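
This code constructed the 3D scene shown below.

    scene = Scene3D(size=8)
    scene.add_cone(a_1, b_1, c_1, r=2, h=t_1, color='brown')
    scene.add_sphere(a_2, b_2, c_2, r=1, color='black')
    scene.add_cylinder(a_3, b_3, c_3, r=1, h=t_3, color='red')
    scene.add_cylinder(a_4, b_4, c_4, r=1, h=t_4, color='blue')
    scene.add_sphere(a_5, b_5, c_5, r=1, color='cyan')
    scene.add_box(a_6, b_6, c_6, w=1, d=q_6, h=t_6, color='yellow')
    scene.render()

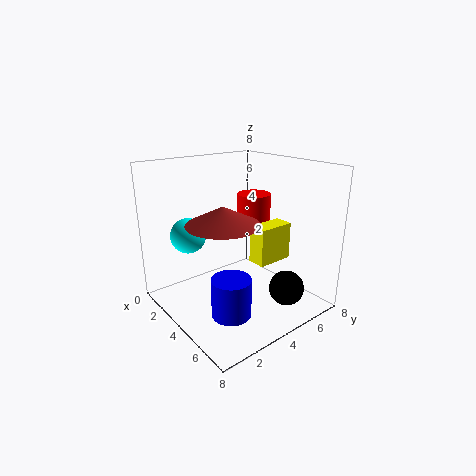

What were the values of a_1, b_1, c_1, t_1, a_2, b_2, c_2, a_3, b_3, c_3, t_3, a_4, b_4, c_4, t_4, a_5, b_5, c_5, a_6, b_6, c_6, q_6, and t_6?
a_1 = 4, b_1 = 3, c_1 = 5, t_1 = 1, a_2 = 6, b_2 = 6, c_2 = 1, a_3 = 3, b_3 = 6, c_3 = 4, t_3 = 2, a_4 = 6, b_4 = 2, c_4 = 1, t_4 = 2, a_5 = 2, b_5 = 2, c_5 = 4, a_6 = 5, b_6 = 4, c_6 = 3, q_6 = 2, t_6 = 2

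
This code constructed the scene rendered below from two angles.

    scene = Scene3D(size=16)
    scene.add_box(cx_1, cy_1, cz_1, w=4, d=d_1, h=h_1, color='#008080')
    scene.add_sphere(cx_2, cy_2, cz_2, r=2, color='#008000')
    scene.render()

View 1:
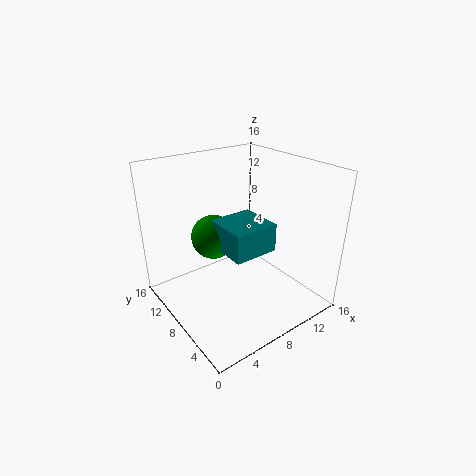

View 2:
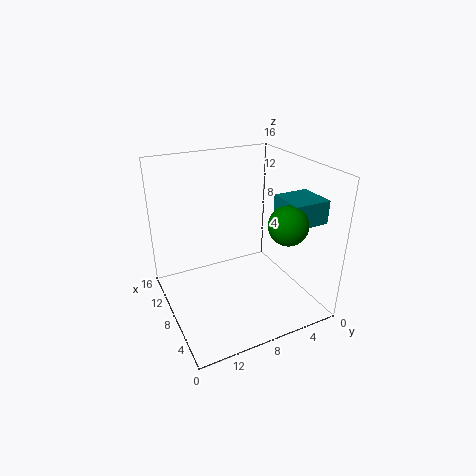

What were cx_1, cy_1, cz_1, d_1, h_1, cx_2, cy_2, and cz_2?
cx_1 = 2.5; cy_1 = 0.5; cz_1 = 10.5; d_1 = 4; h_1 = 2.5; cx_2 = 3; cy_2 = 5; cz_2 = 11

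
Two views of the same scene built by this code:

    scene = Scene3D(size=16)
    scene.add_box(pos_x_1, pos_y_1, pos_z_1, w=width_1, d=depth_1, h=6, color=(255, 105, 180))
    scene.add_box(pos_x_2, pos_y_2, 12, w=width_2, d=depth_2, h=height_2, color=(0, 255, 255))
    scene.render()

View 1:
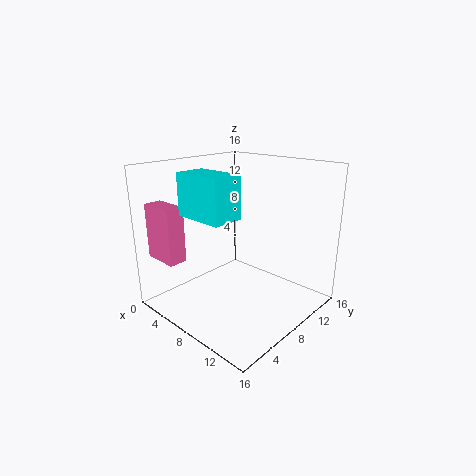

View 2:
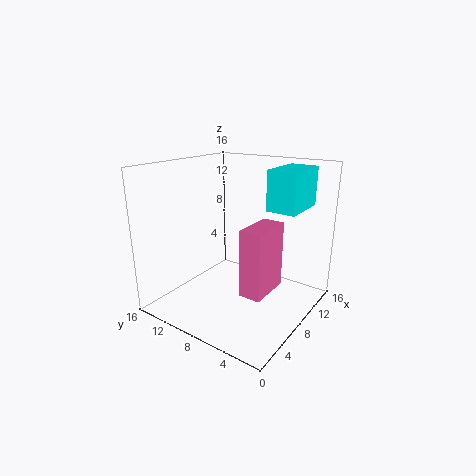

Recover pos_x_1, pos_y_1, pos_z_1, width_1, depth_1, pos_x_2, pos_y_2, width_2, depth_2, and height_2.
pos_x_1 = 1; pos_y_1 = 1; pos_z_1 = 6; width_1 = 4; depth_1 = 2; pos_x_2 = 7; pos_y_2 = 1; width_2 = 5; depth_2 = 3; height_2 = 4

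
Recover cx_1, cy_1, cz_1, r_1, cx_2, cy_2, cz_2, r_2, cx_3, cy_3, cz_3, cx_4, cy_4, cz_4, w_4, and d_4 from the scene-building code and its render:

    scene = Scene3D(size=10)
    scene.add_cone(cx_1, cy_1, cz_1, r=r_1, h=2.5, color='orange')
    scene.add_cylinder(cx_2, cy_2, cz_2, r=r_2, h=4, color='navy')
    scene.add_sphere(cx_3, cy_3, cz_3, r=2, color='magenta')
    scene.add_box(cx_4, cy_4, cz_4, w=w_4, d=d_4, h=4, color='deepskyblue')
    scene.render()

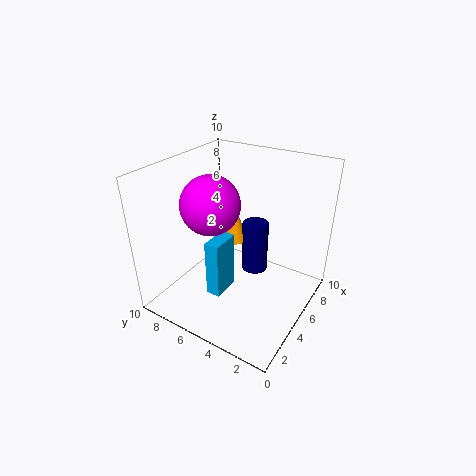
cx_1 = 7, cy_1 = 6.5, cz_1 = 3.5, r_1 = 1, cx_2 = 7.5, cy_2 = 5, cz_2 = 1, r_2 = 1, cx_3 = 4, cy_3 = 6.5, cz_3 = 7.5, cx_4 = 2.5, cy_4 = 5, cz_4 = 1.5, w_4 = 2, d_4 = 1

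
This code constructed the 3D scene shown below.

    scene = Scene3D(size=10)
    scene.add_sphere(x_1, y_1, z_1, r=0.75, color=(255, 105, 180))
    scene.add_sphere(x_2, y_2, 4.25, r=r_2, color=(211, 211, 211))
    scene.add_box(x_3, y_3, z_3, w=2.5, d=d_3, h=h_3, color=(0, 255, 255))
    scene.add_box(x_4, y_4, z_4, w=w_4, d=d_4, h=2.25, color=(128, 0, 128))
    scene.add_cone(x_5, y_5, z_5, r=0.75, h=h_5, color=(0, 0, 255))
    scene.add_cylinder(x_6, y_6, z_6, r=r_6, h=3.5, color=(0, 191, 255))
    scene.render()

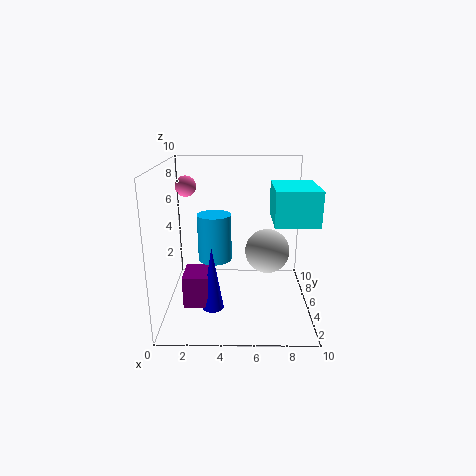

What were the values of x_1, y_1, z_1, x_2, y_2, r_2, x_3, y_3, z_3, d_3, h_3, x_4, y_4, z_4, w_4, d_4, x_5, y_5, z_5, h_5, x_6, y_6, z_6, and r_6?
x_1 = 1.25; y_1 = 6.75; z_1 = 8.25; x_2 = 7; y_2 = 4.5; r_2 = 1.5; x_3 = 7; y_3 = 0.5; z_3 = 7.25; d_3 = 3.25; h_3 = 2; x_4 = 1.25; y_4 = 3.25; z_4 = 0.5; w_4 = 1.75; d_4 = 2.25; x_5 = 3.25; y_5 = 3.75; z_5 = 0.25; h_5 = 4.5; x_6 = 3.25; y_6 = 6.5; z_6 = 2.75; r_6 = 1.25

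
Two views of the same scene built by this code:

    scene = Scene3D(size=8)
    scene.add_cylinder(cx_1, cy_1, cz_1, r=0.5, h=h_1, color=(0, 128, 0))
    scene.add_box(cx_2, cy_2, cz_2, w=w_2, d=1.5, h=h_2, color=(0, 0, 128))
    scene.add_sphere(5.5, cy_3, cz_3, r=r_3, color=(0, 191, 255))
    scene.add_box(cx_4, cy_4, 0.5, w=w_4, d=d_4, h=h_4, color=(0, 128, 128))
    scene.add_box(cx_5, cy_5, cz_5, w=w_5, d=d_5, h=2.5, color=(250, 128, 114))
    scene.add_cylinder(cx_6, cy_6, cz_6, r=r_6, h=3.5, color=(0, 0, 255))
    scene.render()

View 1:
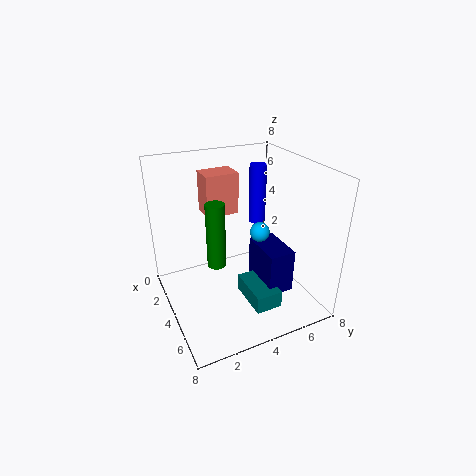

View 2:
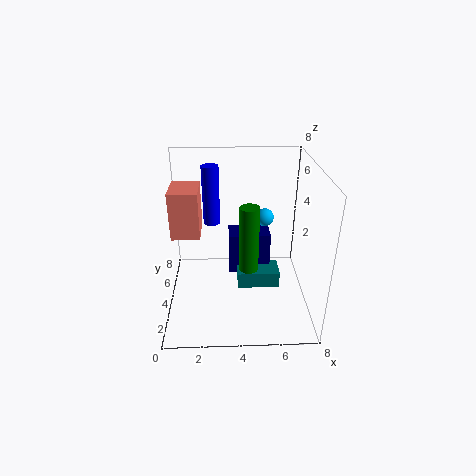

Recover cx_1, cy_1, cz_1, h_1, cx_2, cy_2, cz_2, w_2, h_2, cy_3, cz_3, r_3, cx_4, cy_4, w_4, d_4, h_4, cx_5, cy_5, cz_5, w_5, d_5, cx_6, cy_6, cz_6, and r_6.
cx_1 = 4.5; cy_1 = 2.5; cz_1 = 3; h_1 = 3.5; cx_2 = 3.5; cy_2 = 5; cz_2 = 1; w_2 = 2.5; h_2 = 2.5; cy_3 = 4.5; cz_3 = 5; r_3 = 0.5; cx_4 = 4; cy_4 = 4; w_4 = 2.5; d_4 = 1.5; h_4 = 1; cx_5 = 0.5; cy_5 = 3; cz_5 = 4.5; w_5 = 1.5; d_5 = 2; cx_6 = 2.5; cy_6 = 6; cz_6 = 4; r_6 = 0.5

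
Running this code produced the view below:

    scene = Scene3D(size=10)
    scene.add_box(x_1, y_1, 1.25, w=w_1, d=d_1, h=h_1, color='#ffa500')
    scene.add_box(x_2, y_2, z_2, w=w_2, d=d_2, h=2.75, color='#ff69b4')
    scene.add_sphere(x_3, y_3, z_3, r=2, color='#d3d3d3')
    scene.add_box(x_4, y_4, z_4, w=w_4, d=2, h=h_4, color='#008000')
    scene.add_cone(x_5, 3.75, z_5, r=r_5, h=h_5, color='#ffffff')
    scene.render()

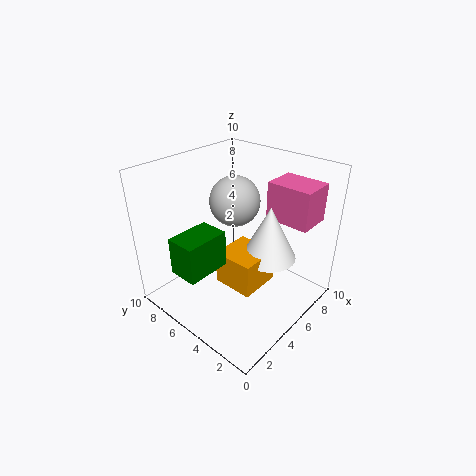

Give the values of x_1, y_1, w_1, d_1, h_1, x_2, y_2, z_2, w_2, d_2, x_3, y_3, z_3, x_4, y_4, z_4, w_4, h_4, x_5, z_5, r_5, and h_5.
x_1 = 4; y_1 = 3.25; w_1 = 3; d_1 = 3; h_1 = 2.5; x_2 = 7.5; y_2 = 1.25; z_2 = 5.75; w_2 = 2.5; d_2 = 3.25; x_3 = 7.75; y_3 = 7.75; z_3 = 6; x_4 = 0.5; y_4 = 4.75; z_4 = 3.75; w_4 = 3; h_4 = 2.5; x_5 = 7; z_5 = 3; r_5 = 2; h_5 = 4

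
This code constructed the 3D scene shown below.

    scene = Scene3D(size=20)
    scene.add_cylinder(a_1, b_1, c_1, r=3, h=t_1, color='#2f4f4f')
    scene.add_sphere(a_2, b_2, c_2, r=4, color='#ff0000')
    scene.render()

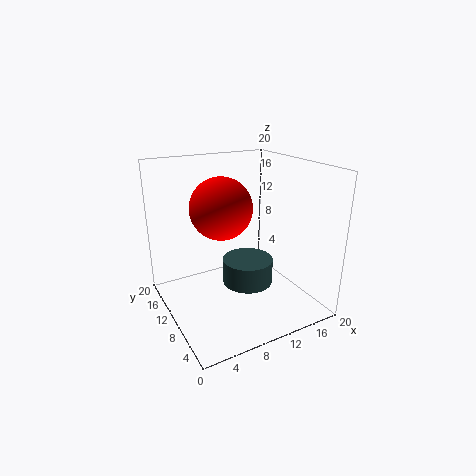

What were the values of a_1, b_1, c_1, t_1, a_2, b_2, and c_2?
a_1 = 8; b_1 = 4; c_1 = 7; t_1 = 3; a_2 = 7; b_2 = 9; c_2 = 15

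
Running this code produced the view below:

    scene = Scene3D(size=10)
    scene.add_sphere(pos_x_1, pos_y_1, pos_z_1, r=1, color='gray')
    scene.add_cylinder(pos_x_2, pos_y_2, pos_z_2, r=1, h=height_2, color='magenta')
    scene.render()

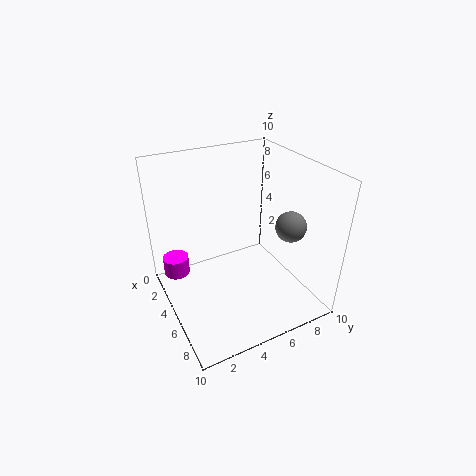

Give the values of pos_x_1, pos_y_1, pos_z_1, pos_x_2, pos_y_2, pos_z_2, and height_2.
pos_x_1 = 7.5
pos_y_1 = 7.5
pos_z_1 = 6.5
pos_x_2 = 1
pos_y_2 = 1.5
pos_z_2 = 0.5
height_2 = 1.5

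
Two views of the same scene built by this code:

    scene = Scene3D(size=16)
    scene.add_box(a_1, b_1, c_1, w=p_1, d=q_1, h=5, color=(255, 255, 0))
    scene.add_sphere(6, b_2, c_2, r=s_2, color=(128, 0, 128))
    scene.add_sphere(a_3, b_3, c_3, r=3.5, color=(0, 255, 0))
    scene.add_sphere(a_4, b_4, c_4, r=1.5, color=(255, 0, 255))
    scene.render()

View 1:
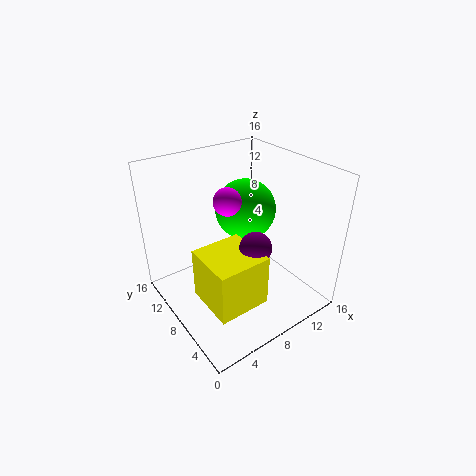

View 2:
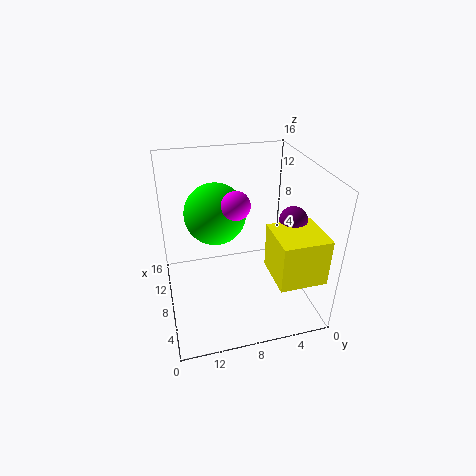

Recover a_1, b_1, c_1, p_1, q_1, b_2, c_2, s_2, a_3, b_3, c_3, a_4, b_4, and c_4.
a_1 = 1; b_1 = 0.5; c_1 = 5.5; p_1 = 5; q_1 = 5; b_2 = 2.5; c_2 = 10.5; s_2 = 1.5; a_3 = 10.5; b_3 = 10; c_3 = 10; a_4 = 7; b_4 = 8.5; c_4 = 12.5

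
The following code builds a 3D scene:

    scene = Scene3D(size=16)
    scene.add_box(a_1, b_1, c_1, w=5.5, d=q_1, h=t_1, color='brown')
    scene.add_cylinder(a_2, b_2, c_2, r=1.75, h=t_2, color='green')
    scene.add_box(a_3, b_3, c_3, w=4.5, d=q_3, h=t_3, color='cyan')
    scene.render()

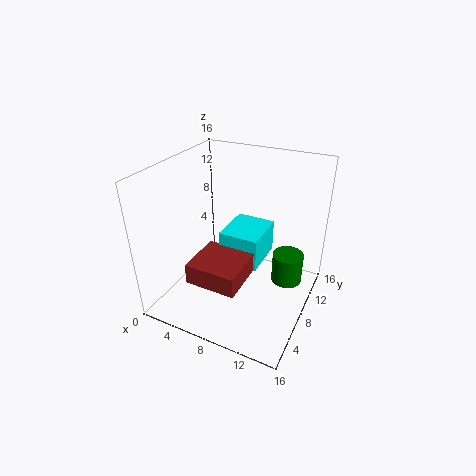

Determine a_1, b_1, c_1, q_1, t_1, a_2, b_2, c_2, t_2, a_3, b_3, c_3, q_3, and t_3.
a_1 = 4.75; b_1 = 2.25; c_1 = 4.75; q_1 = 5.25; t_1 = 2.25; a_2 = 13.25; b_2 = 10.25; c_2 = 2.5; t_2 = 3.5; a_3 = 6; b_3 = 7.25; c_3 = 4.75; q_3 = 5.25; t_3 = 3.75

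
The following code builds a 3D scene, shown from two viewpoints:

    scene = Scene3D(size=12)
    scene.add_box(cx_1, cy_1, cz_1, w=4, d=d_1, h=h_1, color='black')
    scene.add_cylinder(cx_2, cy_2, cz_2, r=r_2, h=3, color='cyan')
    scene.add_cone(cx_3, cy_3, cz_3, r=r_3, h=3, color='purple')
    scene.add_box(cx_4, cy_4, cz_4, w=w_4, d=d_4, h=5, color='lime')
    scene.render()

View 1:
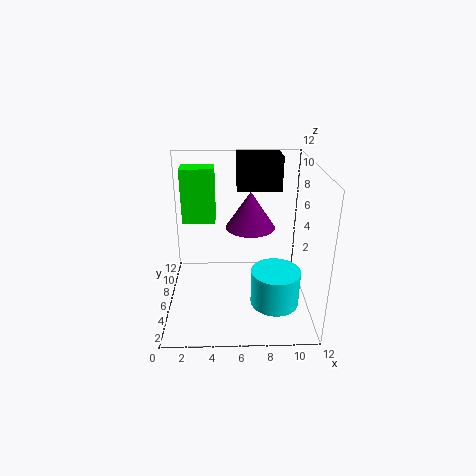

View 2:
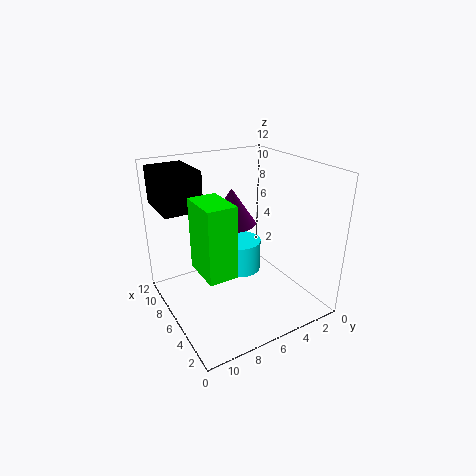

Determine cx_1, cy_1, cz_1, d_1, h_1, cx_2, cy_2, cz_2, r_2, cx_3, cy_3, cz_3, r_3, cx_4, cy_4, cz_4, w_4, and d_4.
cx_1 = 6
cy_1 = 9
cz_1 = 9
d_1 = 3
h_1 = 3
cx_2 = 9
cy_2 = 4
cz_2 = 1
r_2 = 2
cx_3 = 7
cy_3 = 6
cz_3 = 7
r_3 = 2
cx_4 = 1
cy_4 = 9
cz_4 = 6
w_4 = 3
d_4 = 2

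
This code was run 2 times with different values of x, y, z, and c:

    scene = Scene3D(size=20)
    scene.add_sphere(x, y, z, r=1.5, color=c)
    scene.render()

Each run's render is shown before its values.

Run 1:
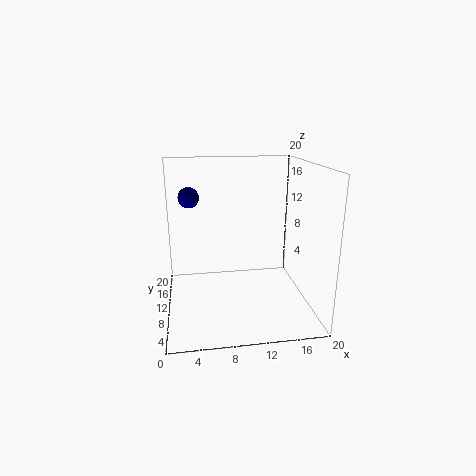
x = 3.5
y = 14
z = 15
c = 'navy'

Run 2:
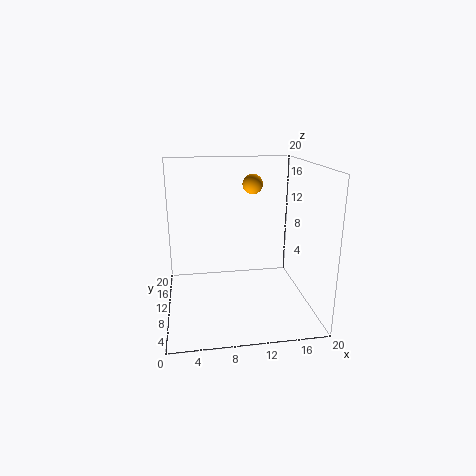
x = 13
y = 15
z = 16.5
c = 'orange'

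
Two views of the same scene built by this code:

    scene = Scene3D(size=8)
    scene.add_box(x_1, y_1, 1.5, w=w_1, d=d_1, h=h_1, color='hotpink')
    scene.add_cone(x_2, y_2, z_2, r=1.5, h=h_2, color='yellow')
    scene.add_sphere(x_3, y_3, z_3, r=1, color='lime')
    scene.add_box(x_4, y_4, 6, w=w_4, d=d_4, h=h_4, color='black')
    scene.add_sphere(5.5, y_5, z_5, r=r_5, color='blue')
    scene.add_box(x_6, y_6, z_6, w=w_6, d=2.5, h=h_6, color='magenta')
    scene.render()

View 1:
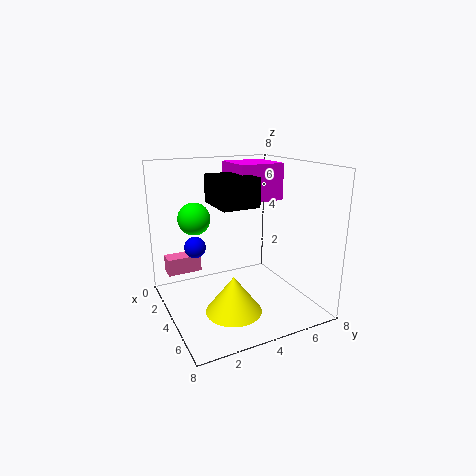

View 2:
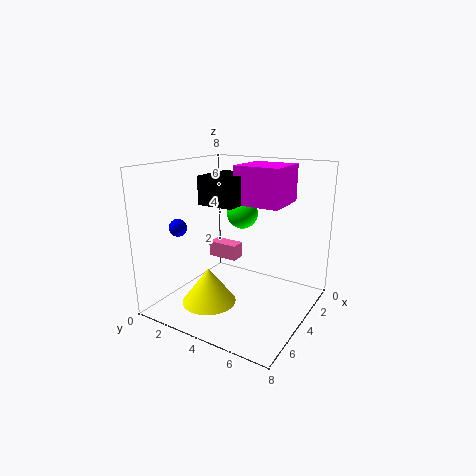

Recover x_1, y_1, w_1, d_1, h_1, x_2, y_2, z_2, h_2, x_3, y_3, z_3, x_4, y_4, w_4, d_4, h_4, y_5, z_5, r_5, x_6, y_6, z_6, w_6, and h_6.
x_1 = 1
y_1 = 0.5
w_1 = 1
d_1 = 2
h_1 = 1
x_2 = 5.5
y_2 = 3
z_2 = 0.5
h_2 = 2
x_3 = 1
y_3 = 2.5
z_3 = 4.5
x_4 = 3
y_4 = 2.5
w_4 = 2.5
d_4 = 2
h_4 = 1.5
y_5 = 1
z_5 = 4.5
r_5 = 0.5
x_6 = 2
y_6 = 4
z_6 = 6
w_6 = 2.5
h_6 = 2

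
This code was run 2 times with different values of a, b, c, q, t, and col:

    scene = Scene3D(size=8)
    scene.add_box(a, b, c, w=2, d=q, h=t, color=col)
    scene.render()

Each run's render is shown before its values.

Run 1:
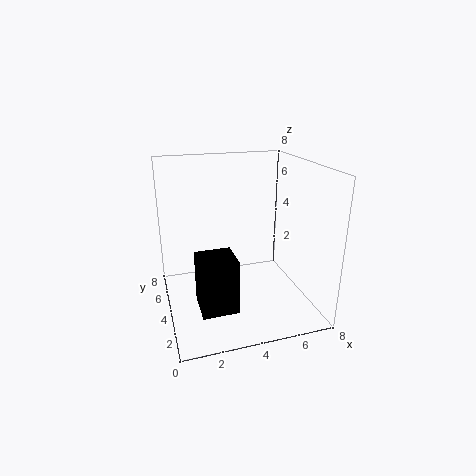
a = 1.5
b = 2
c = 0.5
q = 2
t = 3
col = 'black'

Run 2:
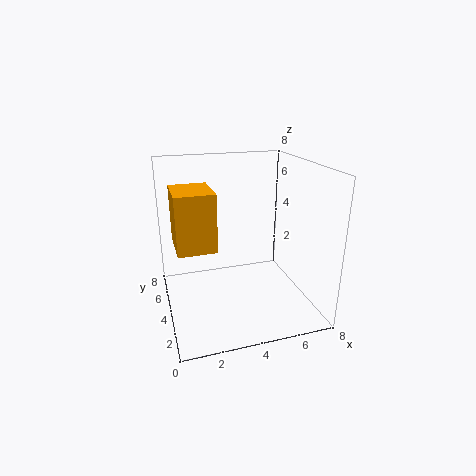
a = 0.5
b = 2.5
c = 4
q = 2.5
t = 3
col = 'orange'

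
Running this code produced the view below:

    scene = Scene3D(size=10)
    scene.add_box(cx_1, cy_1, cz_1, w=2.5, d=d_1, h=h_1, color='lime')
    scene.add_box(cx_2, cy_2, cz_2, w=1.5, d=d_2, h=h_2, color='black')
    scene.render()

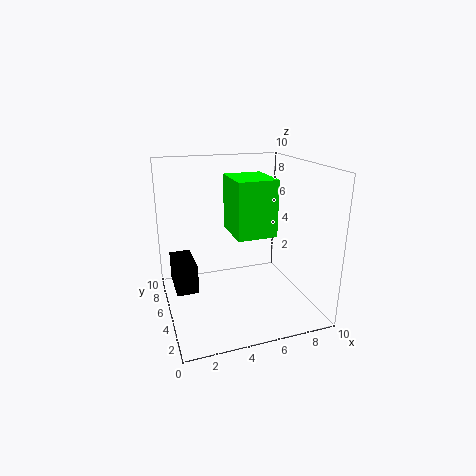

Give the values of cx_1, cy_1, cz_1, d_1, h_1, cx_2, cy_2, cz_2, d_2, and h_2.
cx_1 = 4
cy_1 = 2
cz_1 = 6
d_1 = 3
h_1 = 3.5
cx_2 = 0.5
cy_2 = 4.5
cz_2 = 1.5
d_2 = 3
h_2 = 2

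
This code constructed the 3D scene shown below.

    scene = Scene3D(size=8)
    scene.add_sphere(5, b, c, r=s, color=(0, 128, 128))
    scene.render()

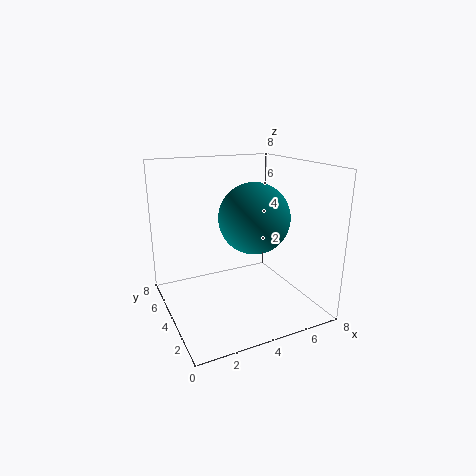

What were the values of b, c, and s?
b = 4; c = 5; s = 2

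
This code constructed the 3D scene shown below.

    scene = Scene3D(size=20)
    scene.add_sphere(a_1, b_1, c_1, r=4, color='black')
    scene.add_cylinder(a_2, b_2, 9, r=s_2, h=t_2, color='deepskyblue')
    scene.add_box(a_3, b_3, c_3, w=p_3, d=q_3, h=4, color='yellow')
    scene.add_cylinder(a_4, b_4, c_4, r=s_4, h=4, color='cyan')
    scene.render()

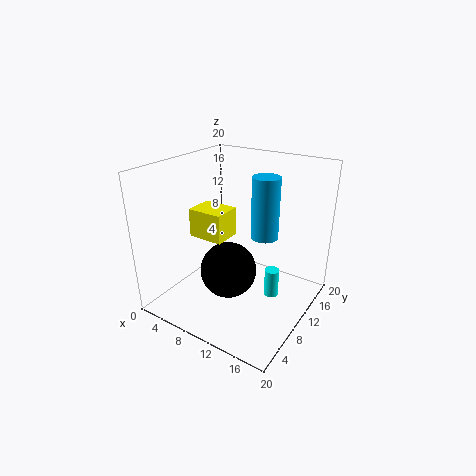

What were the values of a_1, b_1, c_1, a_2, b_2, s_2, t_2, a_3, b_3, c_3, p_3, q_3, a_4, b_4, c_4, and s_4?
a_1 = 9, b_1 = 9, c_1 = 5, a_2 = 12, b_2 = 14, s_2 = 2, t_2 = 9, a_3 = 4, b_3 = 7, c_3 = 10, p_3 = 5, q_3 = 4, a_4 = 15, b_4 = 11, c_4 = 2, s_4 = 1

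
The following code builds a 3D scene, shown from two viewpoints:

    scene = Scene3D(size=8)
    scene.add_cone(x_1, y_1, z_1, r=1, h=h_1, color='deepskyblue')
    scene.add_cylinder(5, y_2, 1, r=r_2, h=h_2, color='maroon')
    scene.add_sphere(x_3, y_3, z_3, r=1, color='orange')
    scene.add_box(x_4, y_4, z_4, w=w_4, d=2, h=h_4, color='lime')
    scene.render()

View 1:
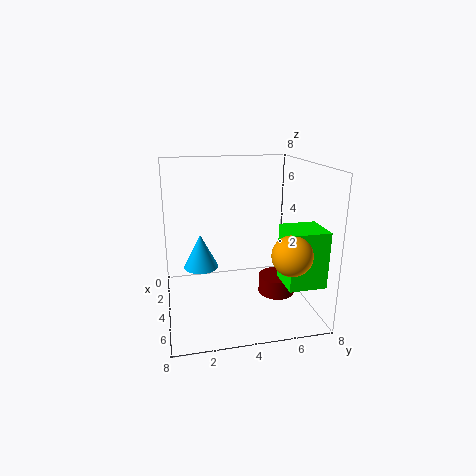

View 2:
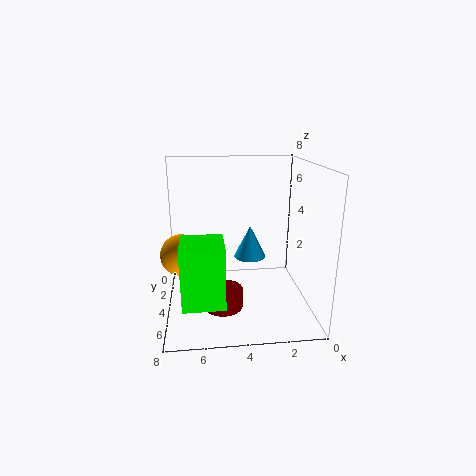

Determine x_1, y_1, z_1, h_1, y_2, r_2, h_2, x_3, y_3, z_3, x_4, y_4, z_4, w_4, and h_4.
x_1 = 3, y_1 = 2, z_1 = 2, h_1 = 2, y_2 = 6, r_2 = 1, h_2 = 1, x_3 = 7, y_3 = 6, z_3 = 4, x_4 = 5, y_4 = 6, z_4 = 2, w_4 = 2, h_4 = 3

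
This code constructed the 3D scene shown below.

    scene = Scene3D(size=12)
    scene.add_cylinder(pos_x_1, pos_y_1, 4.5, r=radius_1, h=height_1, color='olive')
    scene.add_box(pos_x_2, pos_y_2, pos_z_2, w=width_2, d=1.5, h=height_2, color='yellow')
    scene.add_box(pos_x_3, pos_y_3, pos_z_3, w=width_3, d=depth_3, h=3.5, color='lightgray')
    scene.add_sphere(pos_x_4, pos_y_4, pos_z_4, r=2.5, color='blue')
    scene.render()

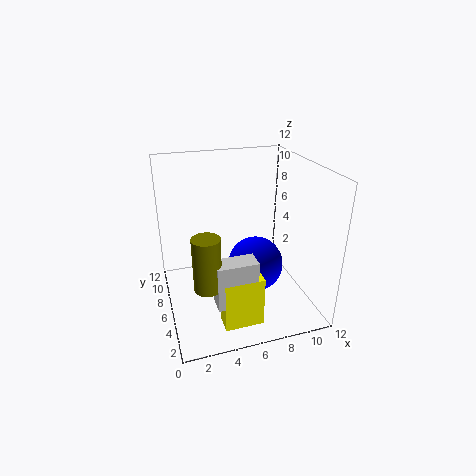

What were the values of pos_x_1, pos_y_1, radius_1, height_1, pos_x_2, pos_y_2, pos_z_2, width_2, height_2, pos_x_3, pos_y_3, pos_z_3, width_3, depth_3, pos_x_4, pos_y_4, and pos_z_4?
pos_x_1 = 2.5, pos_y_1 = 2, radius_1 = 1, height_1 = 4, pos_x_2 = 3.5, pos_y_2 = 1, pos_z_2 = 1, width_2 = 3, height_2 = 4, pos_x_3 = 3, pos_y_3 = 1, pos_z_3 = 3, width_3 = 3, depth_3 = 1.5, pos_x_4 = 8, pos_y_4 = 7, pos_z_4 = 2.5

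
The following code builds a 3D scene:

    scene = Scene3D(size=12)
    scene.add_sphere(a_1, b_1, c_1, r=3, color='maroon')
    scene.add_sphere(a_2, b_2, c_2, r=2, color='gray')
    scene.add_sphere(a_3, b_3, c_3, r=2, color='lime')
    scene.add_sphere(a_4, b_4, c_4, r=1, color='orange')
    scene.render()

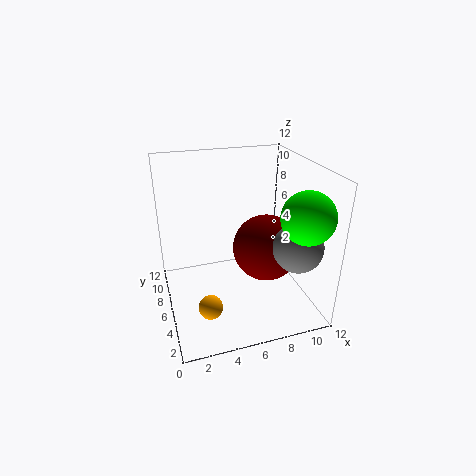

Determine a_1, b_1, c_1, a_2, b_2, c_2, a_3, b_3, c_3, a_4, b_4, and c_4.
a_1 = 9, b_1 = 7, c_1 = 4, a_2 = 10, b_2 = 3, c_2 = 6, a_3 = 10, b_3 = 2, c_3 = 9, a_4 = 3, b_4 = 4, c_4 = 1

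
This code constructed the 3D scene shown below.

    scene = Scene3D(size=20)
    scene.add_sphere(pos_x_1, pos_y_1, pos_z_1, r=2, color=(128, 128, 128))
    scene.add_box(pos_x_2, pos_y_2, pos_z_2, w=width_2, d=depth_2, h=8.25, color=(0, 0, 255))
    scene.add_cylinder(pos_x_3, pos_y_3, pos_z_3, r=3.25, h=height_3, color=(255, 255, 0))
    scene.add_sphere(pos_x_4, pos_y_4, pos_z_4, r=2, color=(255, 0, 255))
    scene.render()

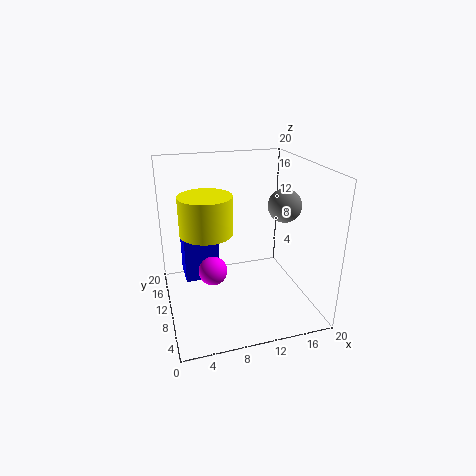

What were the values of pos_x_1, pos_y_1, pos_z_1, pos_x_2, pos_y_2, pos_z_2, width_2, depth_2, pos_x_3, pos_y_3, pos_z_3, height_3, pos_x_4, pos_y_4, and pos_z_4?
pos_x_1 = 14, pos_y_1 = 4.25, pos_z_1 = 16.25, pos_x_2 = 3, pos_y_2 = 14.5, pos_z_2 = 1.25, width_2 = 5.25, depth_2 = 5, pos_x_3 = 5, pos_y_3 = 6.75, pos_z_3 = 12.75, height_3 = 4.75, pos_x_4 = 6.25, pos_y_4 = 9.75, pos_z_4 = 5.5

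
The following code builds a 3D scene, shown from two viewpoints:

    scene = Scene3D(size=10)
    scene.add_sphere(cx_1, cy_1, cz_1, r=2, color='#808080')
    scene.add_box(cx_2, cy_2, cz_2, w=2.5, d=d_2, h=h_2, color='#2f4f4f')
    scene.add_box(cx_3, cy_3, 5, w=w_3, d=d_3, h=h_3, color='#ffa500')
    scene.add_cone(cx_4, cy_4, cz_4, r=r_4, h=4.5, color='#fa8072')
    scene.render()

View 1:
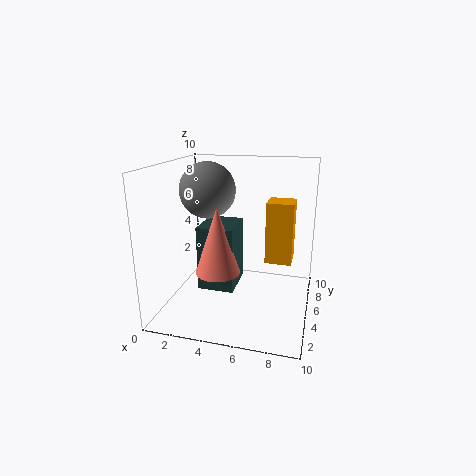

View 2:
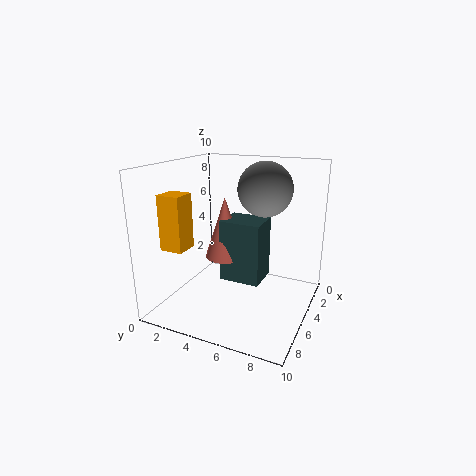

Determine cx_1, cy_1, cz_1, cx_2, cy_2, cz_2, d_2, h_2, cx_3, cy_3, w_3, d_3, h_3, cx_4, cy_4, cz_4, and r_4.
cx_1 = 2.5, cy_1 = 6, cz_1 = 8, cx_2 = 2.5, cy_2 = 3.5, cz_2 = 1.5, d_2 = 3, h_2 = 4.5, cx_3 = 7.5, cy_3 = 1.5, w_3 = 1.5, d_3 = 1.5, h_3 = 3.5, cx_4 = 4, cy_4 = 3.5, cz_4 = 3, r_4 = 1.5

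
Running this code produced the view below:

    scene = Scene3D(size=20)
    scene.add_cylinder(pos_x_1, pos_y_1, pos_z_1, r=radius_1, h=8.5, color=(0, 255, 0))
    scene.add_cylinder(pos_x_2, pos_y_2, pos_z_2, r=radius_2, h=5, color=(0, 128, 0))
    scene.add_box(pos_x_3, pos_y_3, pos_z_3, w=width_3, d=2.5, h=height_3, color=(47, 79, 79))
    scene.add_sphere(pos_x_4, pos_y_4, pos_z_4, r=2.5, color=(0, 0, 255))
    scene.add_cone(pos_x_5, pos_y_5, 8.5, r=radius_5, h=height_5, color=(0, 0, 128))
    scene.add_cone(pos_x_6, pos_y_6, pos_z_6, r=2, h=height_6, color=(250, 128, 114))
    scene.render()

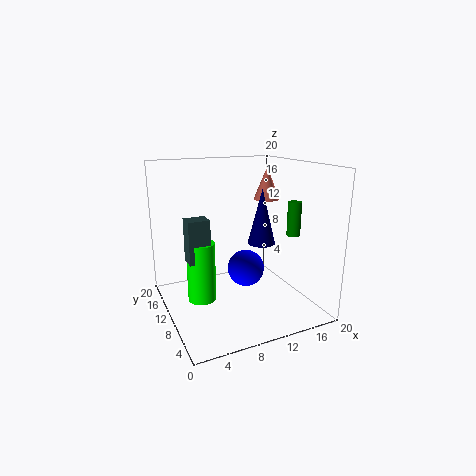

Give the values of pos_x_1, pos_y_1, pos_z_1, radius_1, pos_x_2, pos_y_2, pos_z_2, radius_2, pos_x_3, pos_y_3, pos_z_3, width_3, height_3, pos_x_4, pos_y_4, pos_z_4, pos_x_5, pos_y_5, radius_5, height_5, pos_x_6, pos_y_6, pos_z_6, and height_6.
pos_x_1 = 5; pos_y_1 = 11.5; pos_z_1 = 1; radius_1 = 2; pos_x_2 = 18.5; pos_y_2 = 9; pos_z_2 = 9.5; radius_2 = 1; pos_x_3 = 3; pos_y_3 = 10; pos_z_3 = 7; width_3 = 3; height_3 = 6; pos_x_4 = 10.5; pos_y_4 = 8.5; pos_z_4 = 6; pos_x_5 = 14; pos_y_5 = 10.5; radius_5 = 2; height_5 = 8; pos_x_6 = 17; pos_y_6 = 14.5; pos_z_6 = 14; height_6 = 5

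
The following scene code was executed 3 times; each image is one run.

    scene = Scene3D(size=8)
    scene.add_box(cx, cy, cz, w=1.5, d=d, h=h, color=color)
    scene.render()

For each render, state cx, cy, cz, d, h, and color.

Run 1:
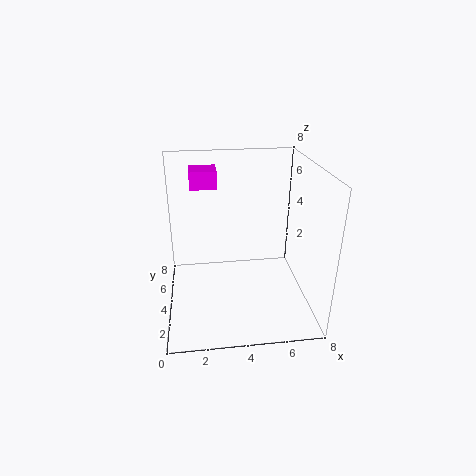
cx = 1.5
cy = 5
cz = 6.5
d = 1.5
h = 1
color = 'magenta'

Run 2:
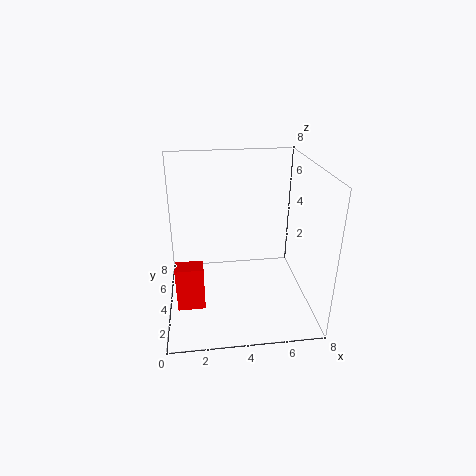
cx = 0.5
cy = 2.5
cz = 0.5
d = 1
h = 2.5
color = 'red'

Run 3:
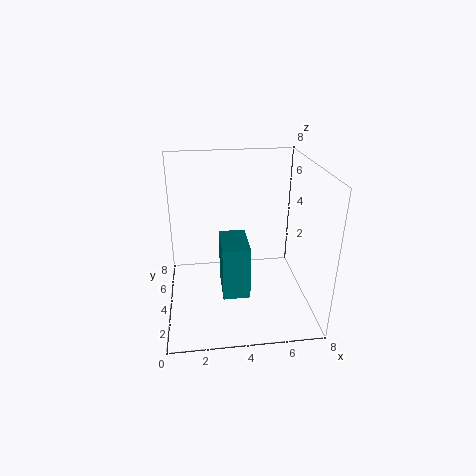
cx = 3
cy = 2.5
cz = 1
d = 2.5
h = 3
color = 'teal'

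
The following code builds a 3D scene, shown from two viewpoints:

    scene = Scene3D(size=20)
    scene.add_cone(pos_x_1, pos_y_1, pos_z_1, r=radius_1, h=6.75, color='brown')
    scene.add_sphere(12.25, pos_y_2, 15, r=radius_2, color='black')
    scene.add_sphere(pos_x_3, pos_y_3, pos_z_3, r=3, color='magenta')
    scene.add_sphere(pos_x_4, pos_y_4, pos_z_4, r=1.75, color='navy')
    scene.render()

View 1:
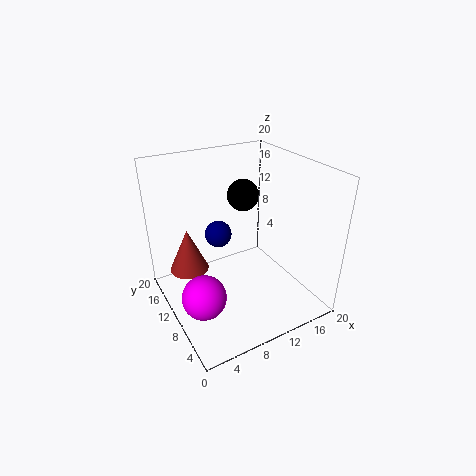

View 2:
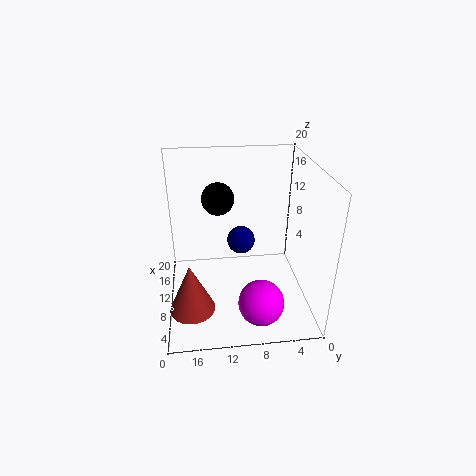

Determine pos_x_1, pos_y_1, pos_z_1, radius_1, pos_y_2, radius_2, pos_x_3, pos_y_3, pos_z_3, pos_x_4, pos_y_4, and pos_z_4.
pos_x_1 = 5; pos_y_1 = 16.75; pos_z_1 = 2.5; radius_1 = 3; pos_y_2 = 12.5; radius_2 = 2.25; pos_x_3 = 3.5; pos_y_3 = 7.75; pos_z_3 = 3.75; pos_x_4 = 7; pos_y_4 = 10; pos_z_4 = 11.5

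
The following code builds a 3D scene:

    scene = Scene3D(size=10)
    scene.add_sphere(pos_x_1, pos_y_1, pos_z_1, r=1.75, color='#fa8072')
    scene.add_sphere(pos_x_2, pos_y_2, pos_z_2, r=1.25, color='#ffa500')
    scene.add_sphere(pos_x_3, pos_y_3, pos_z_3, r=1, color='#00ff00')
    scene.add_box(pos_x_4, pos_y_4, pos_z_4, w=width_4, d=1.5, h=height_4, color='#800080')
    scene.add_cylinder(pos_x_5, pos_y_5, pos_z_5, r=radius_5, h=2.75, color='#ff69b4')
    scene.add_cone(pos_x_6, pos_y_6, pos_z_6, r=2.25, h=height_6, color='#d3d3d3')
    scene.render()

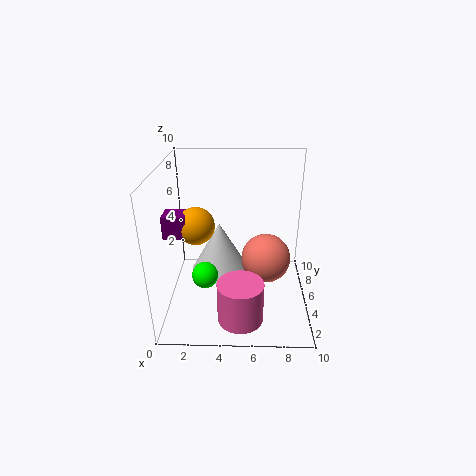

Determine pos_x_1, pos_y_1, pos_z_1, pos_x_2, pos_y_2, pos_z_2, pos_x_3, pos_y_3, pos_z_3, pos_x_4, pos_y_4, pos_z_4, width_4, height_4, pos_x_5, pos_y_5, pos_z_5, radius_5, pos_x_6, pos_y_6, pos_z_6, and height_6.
pos_x_1 = 7, pos_y_1 = 5.25, pos_z_1 = 3.25, pos_x_2 = 2.25, pos_y_2 = 4.25, pos_z_2 = 6.25, pos_x_3 = 2.5, pos_y_3 = 5.5, pos_z_3 = 1.5, pos_x_4 = 0.25, pos_y_4 = 3.25, pos_z_4 = 5.75, width_4 = 1.5, height_4 = 1.5, pos_x_5 = 5.25, pos_y_5 = 1.75, pos_z_5 = 0.75, radius_5 = 1.5, pos_x_6 = 3.5, pos_y_6 = 7.25, pos_z_6 = 1, height_6 = 4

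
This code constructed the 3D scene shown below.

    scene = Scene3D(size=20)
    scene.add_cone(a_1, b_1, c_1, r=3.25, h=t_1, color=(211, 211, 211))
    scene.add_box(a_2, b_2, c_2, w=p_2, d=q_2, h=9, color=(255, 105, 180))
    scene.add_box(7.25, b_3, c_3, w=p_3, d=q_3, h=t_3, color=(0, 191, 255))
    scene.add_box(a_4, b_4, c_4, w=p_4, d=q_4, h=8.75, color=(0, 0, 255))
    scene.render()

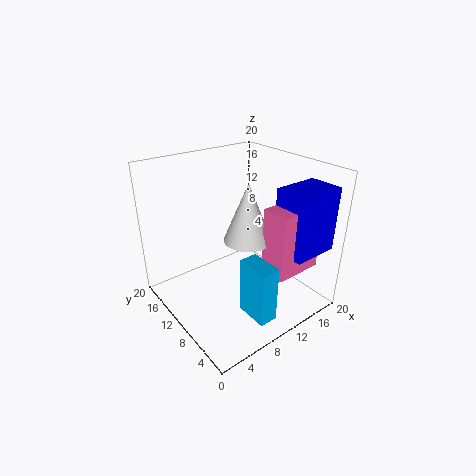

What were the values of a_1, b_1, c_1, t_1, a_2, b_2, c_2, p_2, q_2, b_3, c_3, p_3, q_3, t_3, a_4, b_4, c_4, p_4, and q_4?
a_1 = 10.5; b_1 = 8.5; c_1 = 10.25; t_1 = 8; a_2 = 11; b_2 = 2.25; c_2 = 6.5; p_2 = 6.75; q_2 = 3.75; b_3 = 1.5; c_3 = 1.75; p_3 = 2.5; q_3 = 4.5; t_3 = 7.75; a_4 = 13; b_4 = 1.25; c_4 = 9; p_4 = 6.5; q_4 = 4.75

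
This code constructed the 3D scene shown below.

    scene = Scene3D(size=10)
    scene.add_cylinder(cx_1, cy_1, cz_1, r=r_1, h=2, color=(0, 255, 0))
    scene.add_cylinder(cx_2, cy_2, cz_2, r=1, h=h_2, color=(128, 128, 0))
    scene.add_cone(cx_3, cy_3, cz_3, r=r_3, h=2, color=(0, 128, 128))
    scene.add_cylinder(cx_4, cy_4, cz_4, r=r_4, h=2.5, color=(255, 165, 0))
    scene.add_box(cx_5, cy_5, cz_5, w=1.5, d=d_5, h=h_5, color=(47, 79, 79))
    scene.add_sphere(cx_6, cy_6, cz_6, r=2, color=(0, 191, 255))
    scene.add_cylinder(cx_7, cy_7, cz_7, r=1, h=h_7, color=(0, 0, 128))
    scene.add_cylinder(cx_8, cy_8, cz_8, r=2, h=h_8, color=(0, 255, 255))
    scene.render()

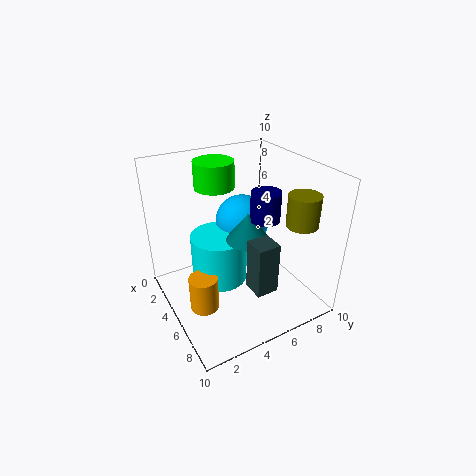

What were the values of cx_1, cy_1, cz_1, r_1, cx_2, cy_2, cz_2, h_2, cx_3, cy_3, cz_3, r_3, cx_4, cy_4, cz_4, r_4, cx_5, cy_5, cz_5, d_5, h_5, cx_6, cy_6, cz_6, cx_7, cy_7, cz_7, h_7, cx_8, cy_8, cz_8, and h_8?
cx_1 = 1.5
cy_1 = 5
cz_1 = 7.5
r_1 = 1.5
cx_2 = 8.5
cy_2 = 7.5
cz_2 = 7
h_2 = 2
cx_3 = 5.5
cy_3 = 5.5
cz_3 = 5
r_3 = 1.5
cx_4 = 5.5
cy_4 = 2
cz_4 = 0.5
r_4 = 1
cx_5 = 7
cy_5 = 4.5
cz_5 = 2.5
d_5 = 1.5
h_5 = 3.5
cx_6 = 3
cy_6 = 6.5
cz_6 = 5
cx_7 = 6
cy_7 = 6.5
cz_7 = 6.5
h_7 = 2
cx_8 = 4
cy_8 = 4
cz_8 = 1.5
h_8 = 3.5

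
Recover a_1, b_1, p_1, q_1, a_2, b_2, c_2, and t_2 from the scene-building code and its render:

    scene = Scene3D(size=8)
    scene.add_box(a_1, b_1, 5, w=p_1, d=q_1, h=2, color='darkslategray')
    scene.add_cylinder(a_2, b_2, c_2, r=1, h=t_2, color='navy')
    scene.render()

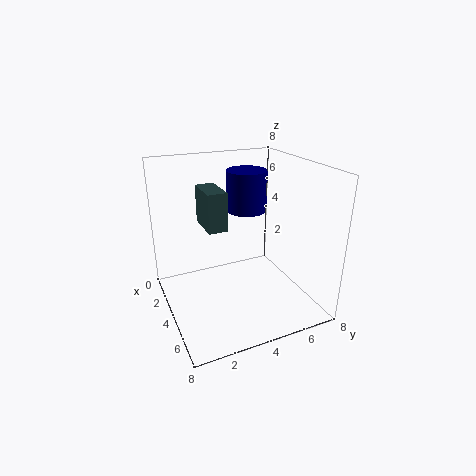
a_1 = 3, b_1 = 2, p_1 = 2, q_1 = 1, a_2 = 5, b_2 = 4, c_2 = 6, t_2 = 2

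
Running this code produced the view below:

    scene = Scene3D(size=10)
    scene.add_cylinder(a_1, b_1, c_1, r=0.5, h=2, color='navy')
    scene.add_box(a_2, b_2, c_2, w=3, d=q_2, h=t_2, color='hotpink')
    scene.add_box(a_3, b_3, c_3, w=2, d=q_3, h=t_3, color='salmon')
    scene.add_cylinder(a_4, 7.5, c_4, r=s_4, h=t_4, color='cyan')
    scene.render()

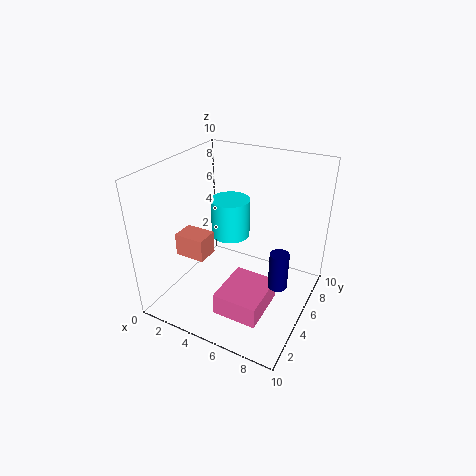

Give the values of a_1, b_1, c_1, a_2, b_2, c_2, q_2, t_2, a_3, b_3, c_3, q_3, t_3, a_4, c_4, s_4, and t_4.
a_1 = 9.5; b_1 = 1; c_1 = 5.5; a_2 = 5; b_2 = 1.5; c_2 = 1; q_2 = 3.5; t_2 = 1.5; a_3 = 2; b_3 = 2; c_3 = 4.5; q_3 = 1.5; t_3 = 1.5; a_4 = 3; c_4 = 3.5; s_4 = 1.5; t_4 = 3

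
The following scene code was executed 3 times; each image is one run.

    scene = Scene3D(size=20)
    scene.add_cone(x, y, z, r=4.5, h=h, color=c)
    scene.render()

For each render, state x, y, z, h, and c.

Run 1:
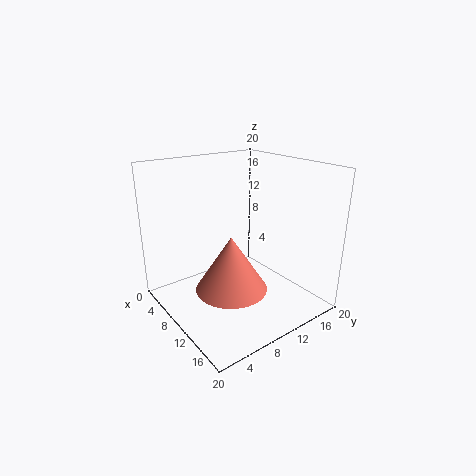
x = 14; y = 6; z = 5.5; h = 7; c = 'salmon'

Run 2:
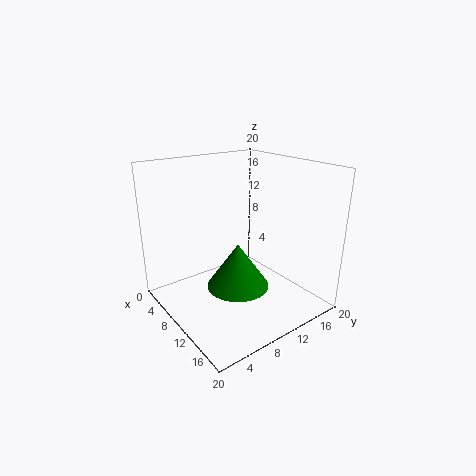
x = 10; y = 10; z = 2.5; h = 6.5; c = 'green'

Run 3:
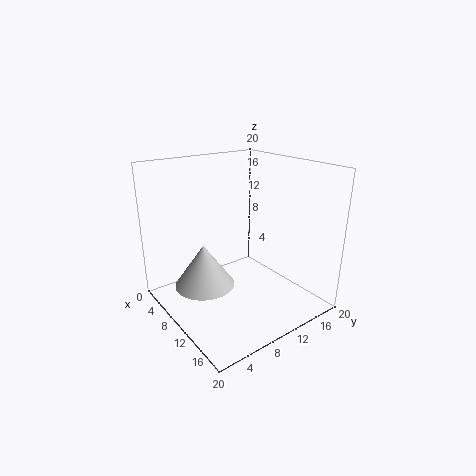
x = 5.5; y = 7; z = 1.5; h = 6.5; c = 'lightgray'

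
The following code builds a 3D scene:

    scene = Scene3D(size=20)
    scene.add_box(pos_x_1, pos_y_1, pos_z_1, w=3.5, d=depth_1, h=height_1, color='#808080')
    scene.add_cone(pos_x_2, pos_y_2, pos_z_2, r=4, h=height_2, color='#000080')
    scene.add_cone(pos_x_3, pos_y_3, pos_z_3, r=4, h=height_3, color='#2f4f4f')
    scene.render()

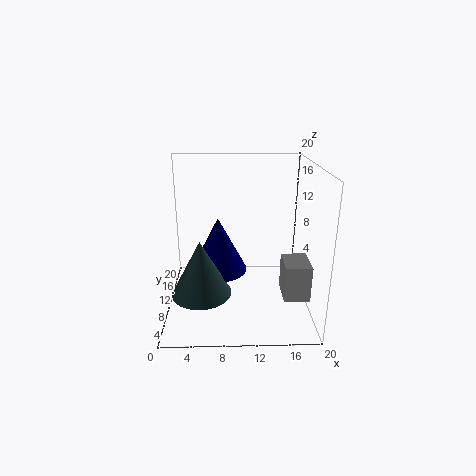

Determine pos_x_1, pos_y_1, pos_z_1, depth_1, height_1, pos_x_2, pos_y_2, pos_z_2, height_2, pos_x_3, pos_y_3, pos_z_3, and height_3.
pos_x_1 = 16
pos_y_1 = 5
pos_z_1 = 2.75
depth_1 = 4.5
height_1 = 5
pos_x_2 = 7.25
pos_y_2 = 10.5
pos_z_2 = 5
height_2 = 7.75
pos_x_3 = 5
pos_y_3 = 6.5
pos_z_3 = 3.5
height_3 = 7.5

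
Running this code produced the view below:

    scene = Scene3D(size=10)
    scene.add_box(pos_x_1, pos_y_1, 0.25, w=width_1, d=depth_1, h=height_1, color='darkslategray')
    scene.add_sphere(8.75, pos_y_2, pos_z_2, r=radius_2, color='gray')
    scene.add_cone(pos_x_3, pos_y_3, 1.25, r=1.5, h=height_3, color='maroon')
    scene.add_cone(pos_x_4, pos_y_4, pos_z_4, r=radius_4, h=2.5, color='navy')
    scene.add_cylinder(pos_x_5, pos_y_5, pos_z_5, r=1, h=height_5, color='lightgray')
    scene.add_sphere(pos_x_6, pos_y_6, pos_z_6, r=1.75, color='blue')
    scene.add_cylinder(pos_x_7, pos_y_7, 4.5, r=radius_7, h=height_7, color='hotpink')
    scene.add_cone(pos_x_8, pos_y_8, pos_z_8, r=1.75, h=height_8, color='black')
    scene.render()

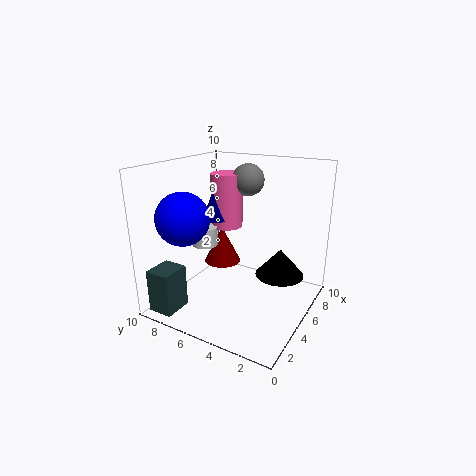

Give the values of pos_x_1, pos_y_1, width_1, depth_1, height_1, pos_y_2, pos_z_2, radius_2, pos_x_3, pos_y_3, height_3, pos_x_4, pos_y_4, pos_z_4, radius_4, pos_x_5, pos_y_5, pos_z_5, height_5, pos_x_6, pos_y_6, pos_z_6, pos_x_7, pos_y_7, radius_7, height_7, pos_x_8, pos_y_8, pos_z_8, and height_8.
pos_x_1 = 0.5, pos_y_1 = 7.75, width_1 = 2, depth_1 = 1.75, height_1 = 3, pos_y_2 = 6.25, pos_z_2 = 8.25, radius_2 = 1.25, pos_x_3 = 8, pos_y_3 = 8.25, height_3 = 3, pos_x_4 = 7, pos_y_4 = 8.25, pos_z_4 = 5.25, radius_4 = 1, pos_x_5 = 6.25, pos_y_5 = 8.75, pos_z_5 = 3.25, height_5 = 1.5, pos_x_6 = 2.25, pos_y_6 = 7.5, pos_z_6 = 6.75, pos_x_7 = 8, pos_y_7 = 7.75, radius_7 = 1.25, height_7 = 4.25, pos_x_8 = 6.75, pos_y_8 = 2.5, pos_z_8 = 2, height_8 = 2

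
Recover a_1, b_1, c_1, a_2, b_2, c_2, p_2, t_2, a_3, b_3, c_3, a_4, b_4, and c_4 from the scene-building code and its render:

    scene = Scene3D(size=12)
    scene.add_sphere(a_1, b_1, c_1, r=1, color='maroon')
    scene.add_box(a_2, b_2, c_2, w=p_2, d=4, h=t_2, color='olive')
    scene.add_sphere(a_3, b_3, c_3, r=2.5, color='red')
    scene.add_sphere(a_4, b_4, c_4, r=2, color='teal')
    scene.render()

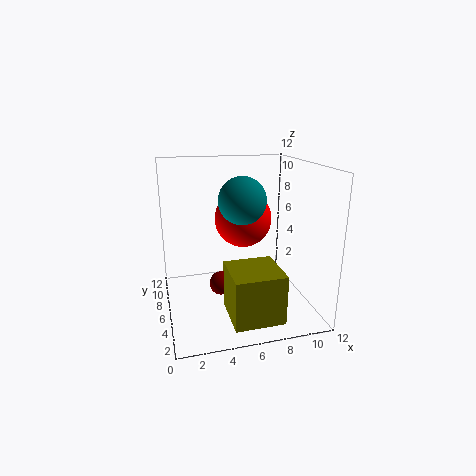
a_1 = 4.5, b_1 = 6, c_1 = 2, a_2 = 4.5, b_2 = 1, c_2 = 0.5, p_2 = 4, t_2 = 4, a_3 = 7, b_3 = 8, c_3 = 7, a_4 = 6.5, b_4 = 6.5, c_4 = 9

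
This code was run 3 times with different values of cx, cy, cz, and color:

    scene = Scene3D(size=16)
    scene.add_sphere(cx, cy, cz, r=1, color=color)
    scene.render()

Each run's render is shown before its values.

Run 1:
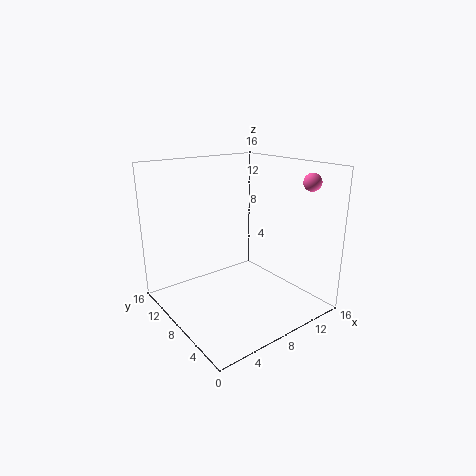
cx = 15
cy = 4
cz = 14
color = 'hotpink'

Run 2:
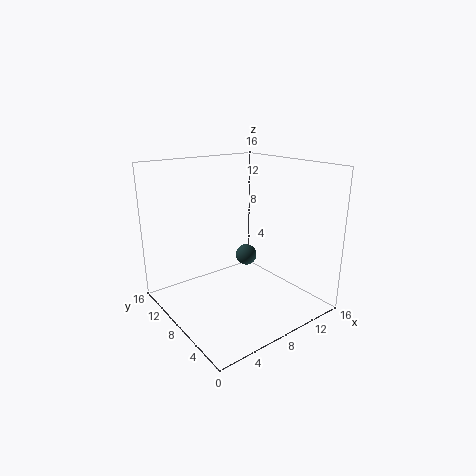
cx = 6
cy = 4
cz = 8
color = 'darkslategray'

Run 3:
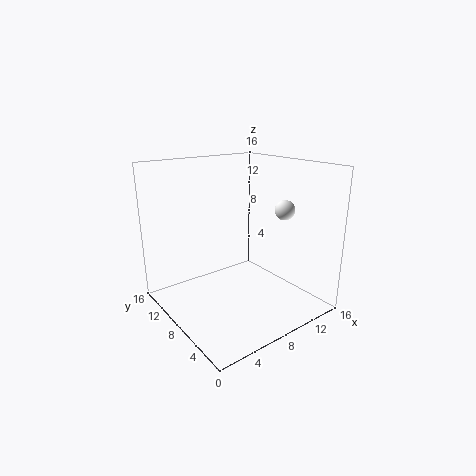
cx = 10
cy = 3
cz = 12
color = 'white'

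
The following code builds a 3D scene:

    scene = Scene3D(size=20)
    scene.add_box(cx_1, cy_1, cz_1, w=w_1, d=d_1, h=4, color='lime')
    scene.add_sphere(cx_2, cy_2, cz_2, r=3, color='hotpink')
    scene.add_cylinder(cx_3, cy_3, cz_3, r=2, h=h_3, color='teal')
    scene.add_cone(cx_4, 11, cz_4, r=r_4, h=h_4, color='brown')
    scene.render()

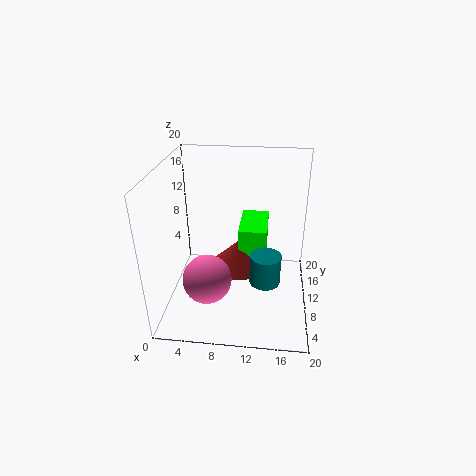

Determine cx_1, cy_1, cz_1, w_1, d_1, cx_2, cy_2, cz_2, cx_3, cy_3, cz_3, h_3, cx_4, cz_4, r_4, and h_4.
cx_1 = 10; cy_1 = 10; cz_1 = 7; w_1 = 4; d_1 = 7; cx_2 = 7; cy_2 = 3; cz_2 = 8; cx_3 = 14; cy_3 = 6; cz_3 = 6; h_3 = 4; cx_4 = 10; cz_4 = 5; r_4 = 4; h_4 = 4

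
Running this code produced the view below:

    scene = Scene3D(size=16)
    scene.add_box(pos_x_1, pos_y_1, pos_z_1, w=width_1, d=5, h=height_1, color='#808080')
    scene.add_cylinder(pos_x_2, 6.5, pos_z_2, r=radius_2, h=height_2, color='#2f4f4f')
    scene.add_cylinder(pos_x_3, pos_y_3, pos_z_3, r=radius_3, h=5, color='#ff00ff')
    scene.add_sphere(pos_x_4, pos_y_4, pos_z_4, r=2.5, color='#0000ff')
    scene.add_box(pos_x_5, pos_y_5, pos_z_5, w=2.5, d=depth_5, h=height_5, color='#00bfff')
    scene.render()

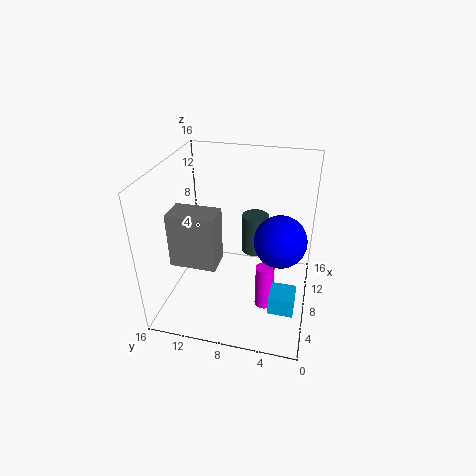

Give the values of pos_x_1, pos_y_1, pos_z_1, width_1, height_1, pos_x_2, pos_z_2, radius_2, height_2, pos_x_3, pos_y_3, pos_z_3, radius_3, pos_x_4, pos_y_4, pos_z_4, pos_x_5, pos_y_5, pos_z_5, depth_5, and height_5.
pos_x_1 = 4, pos_y_1 = 9.5, pos_z_1 = 6, width_1 = 3, height_1 = 6, pos_x_2 = 10, pos_z_2 = 5.5, radius_2 = 1.5, height_2 = 4.5, pos_x_3 = 6, pos_y_3 = 4.5, pos_z_3 = 1, radius_3 = 1, pos_x_4 = 4.5, pos_y_4 = 3, pos_z_4 = 10.5, pos_x_5 = 2, pos_y_5 = 1, pos_z_5 = 3.5, depth_5 = 2.5, height_5 = 2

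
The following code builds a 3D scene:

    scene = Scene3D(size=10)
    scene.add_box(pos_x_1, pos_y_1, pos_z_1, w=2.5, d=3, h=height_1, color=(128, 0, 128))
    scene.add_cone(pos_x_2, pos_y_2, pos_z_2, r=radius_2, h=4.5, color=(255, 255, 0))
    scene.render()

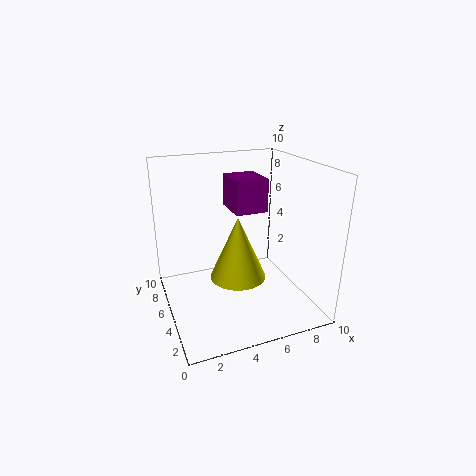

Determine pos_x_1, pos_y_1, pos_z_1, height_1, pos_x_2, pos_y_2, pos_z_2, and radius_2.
pos_x_1 = 5.5
pos_y_1 = 6.5
pos_z_1 = 6
height_1 = 2.5
pos_x_2 = 5
pos_y_2 = 5
pos_z_2 = 2
radius_2 = 2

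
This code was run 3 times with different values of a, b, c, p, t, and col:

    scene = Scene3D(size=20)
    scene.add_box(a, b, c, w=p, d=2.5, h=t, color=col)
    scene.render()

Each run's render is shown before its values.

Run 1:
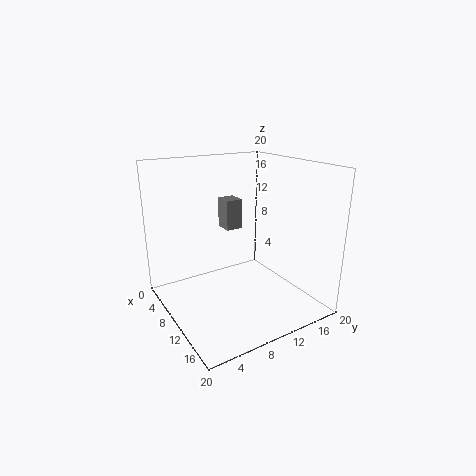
a = 3.5; b = 10.5; c = 9.75; p = 2.75; t = 4.5; col = 'gray'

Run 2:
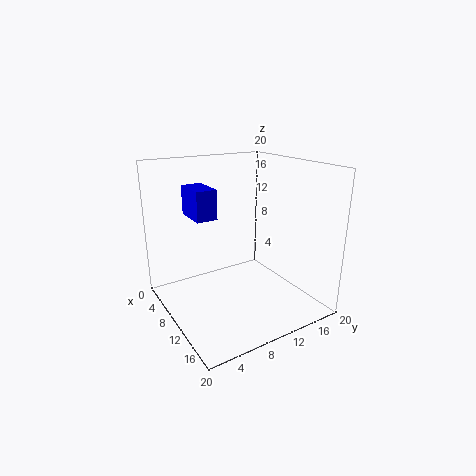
a = 9.75; b = 2.25; c = 14.75; p = 4.25; t = 3.5; col = 'blue'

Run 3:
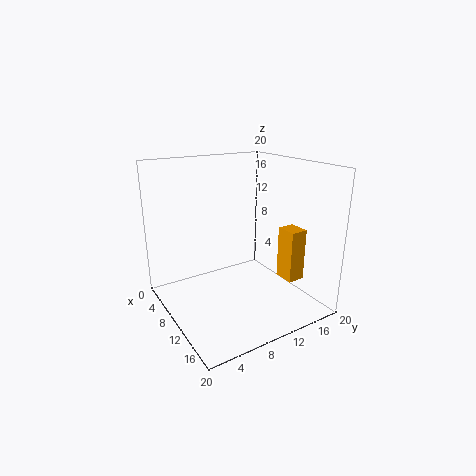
a = 11.75; b = 15.75; c = 3.5; p = 3; t = 7.5; col = 'orange'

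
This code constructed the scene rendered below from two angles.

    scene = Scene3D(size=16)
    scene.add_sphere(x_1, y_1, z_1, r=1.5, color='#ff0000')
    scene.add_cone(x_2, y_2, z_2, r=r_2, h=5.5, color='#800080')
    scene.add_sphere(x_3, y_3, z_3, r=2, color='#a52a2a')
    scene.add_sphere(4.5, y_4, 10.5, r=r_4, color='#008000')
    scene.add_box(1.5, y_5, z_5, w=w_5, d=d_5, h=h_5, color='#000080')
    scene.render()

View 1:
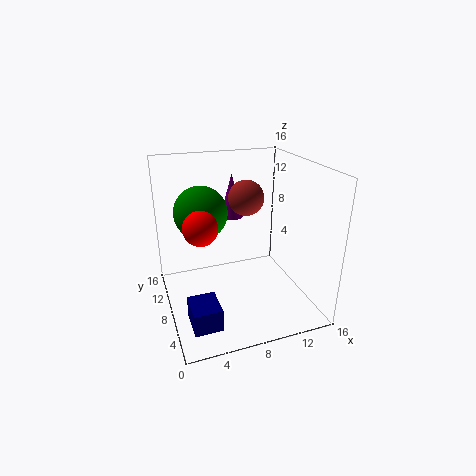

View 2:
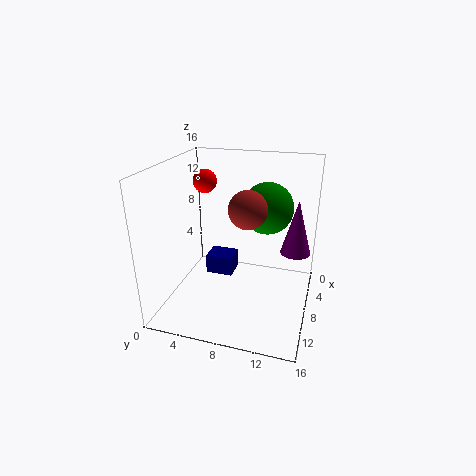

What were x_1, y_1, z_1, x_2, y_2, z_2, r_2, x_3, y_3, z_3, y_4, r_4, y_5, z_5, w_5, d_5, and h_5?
x_1 = 2.5
y_1 = 2
z_1 = 12.5
x_2 = 9.5
y_2 = 14.5
z_2 = 8
r_2 = 1.5
x_3 = 9.5
y_3 = 9.5
z_3 = 12
y_4 = 10.5
r_4 = 3
y_5 = 2.5
z_5 = 0.5
w_5 = 3
d_5 = 3.5
h_5 = 2.5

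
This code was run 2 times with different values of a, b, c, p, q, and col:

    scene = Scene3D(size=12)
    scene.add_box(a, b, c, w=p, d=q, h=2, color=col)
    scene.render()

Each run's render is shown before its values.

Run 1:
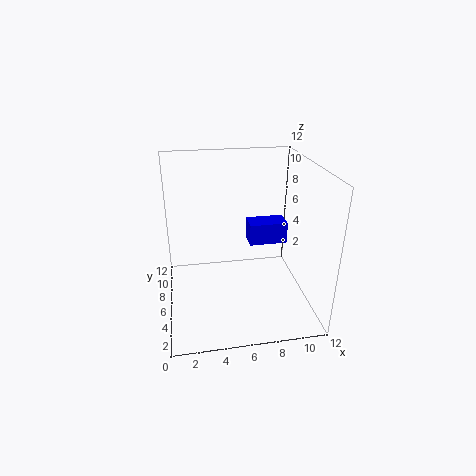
a = 7.5, b = 8, c = 4, p = 3.5, q = 2, col = 'blue'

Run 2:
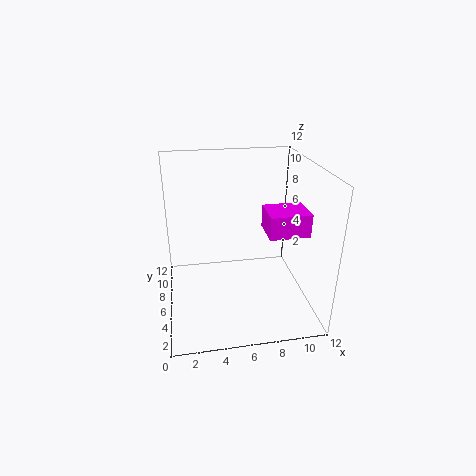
a = 8.5, b = 5, c = 6, p = 3.5, q = 3, col = 'magenta'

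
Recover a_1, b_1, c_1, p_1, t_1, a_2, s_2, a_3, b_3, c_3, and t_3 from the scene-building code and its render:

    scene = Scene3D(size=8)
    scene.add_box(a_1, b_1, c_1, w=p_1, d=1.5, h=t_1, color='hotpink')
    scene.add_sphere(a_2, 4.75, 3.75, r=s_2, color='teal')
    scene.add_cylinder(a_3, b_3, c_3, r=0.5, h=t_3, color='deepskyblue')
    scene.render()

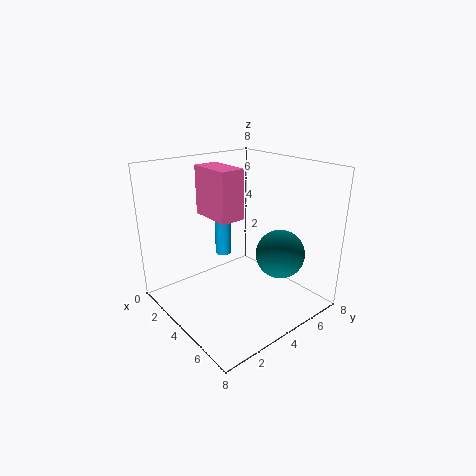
a_1 = 0.25, b_1 = 3.75, c_1 = 4.5, p_1 = 2.75, t_1 = 3, a_2 = 6.5, s_2 = 1.25, a_3 = 1.25, b_3 = 5, c_3 = 1.75, t_3 = 2.5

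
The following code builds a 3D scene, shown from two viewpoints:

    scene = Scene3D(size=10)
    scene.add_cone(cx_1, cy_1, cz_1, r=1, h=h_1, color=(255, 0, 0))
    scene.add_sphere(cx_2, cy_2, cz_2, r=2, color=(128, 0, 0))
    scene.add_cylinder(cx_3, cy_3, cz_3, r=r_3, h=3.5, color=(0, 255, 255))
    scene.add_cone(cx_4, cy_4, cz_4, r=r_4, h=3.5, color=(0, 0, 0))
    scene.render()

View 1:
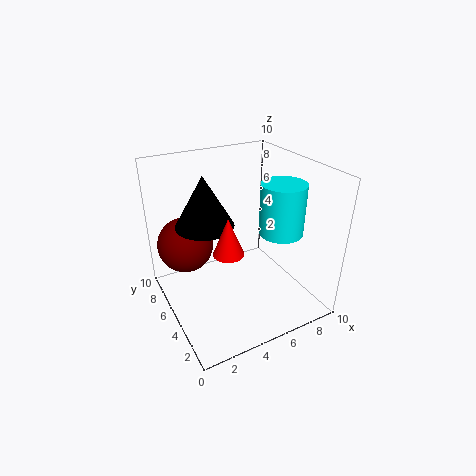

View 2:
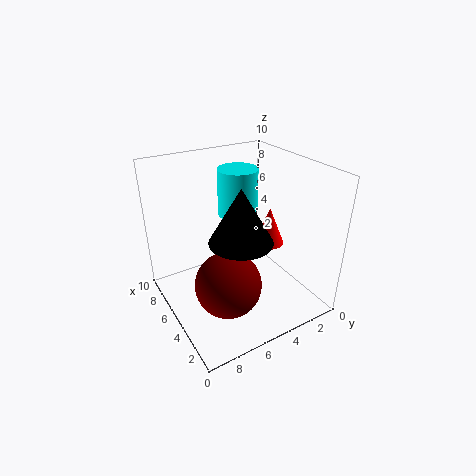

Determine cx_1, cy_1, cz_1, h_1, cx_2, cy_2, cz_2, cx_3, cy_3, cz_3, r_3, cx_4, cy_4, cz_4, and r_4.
cx_1 = 3.5, cy_1 = 3.5, cz_1 = 5, h_1 = 2.5, cx_2 = 2, cy_2 = 7.5, cz_2 = 4, cx_3 = 7.5, cy_3 = 3.5, cz_3 = 5.5, r_3 = 1.5, cx_4 = 3, cy_4 = 6, cz_4 = 6, r_4 = 2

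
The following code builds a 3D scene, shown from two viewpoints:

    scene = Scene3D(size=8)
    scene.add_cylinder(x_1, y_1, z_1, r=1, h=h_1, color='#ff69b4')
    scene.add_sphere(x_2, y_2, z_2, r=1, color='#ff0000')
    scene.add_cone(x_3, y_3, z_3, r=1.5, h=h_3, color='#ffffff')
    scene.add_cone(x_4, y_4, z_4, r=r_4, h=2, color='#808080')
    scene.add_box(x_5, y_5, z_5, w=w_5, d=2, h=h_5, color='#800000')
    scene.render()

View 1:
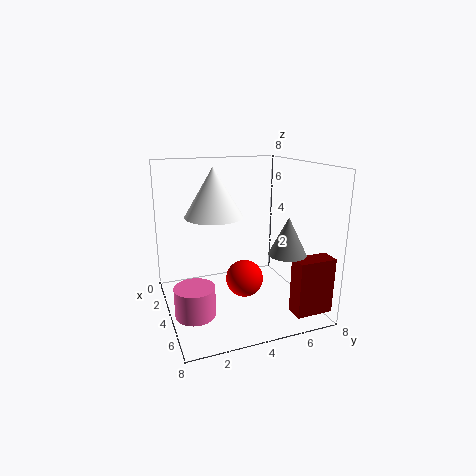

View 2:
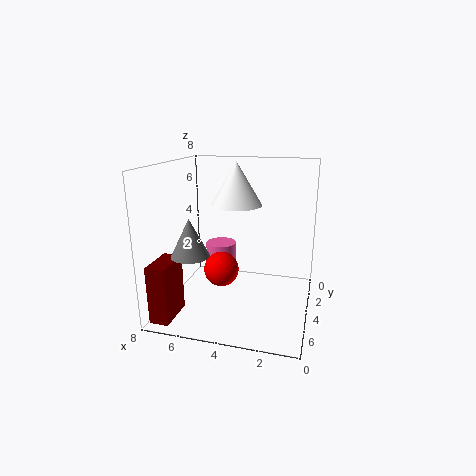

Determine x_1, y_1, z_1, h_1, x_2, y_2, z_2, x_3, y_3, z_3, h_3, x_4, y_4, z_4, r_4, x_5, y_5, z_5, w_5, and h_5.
x_1 = 6, y_1 = 1, z_1 = 1, h_1 = 1.5, x_2 = 5, y_2 = 4, z_2 = 2, x_3 = 4.5, y_3 = 2.5, z_3 = 5.5, h_3 = 2.5, x_4 = 6, y_4 = 6, z_4 = 3.5, r_4 = 1, x_5 = 6.5, y_5 = 6, z_5 = 0.5, w_5 = 1, h_5 = 3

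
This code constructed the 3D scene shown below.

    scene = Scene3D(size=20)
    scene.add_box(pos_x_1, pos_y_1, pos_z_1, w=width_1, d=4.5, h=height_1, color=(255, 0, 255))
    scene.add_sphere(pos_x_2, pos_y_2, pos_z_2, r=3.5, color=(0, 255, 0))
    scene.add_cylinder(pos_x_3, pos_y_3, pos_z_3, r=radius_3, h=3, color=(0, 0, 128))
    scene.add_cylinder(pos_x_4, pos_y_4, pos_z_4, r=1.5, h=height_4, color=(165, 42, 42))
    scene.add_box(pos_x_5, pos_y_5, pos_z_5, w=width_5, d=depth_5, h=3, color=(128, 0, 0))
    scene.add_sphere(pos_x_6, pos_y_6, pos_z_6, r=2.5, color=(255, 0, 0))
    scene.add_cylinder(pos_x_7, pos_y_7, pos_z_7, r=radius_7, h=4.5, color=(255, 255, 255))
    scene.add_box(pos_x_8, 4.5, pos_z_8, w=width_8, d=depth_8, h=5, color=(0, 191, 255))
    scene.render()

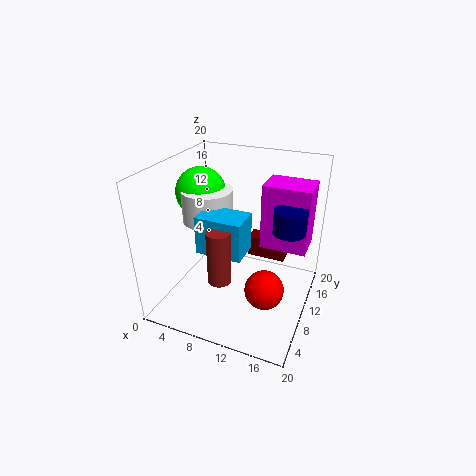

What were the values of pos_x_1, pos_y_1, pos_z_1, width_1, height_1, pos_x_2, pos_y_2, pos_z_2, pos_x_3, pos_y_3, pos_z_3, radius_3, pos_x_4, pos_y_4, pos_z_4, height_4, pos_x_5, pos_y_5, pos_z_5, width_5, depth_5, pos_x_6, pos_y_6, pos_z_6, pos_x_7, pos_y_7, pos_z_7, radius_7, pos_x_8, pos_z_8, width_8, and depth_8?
pos_x_1 = 13.5, pos_y_1 = 9, pos_z_1 = 10, width_1 = 6, height_1 = 8.5, pos_x_2 = 4, pos_y_2 = 11, pos_z_2 = 15.5, pos_x_3 = 17.5, pos_y_3 = 8, pos_z_3 = 13.5, radius_3 = 2, pos_x_4 = 10, pos_y_4 = 4, pos_z_4 = 7, height_4 = 7, pos_x_5 = 10.5, pos_y_5 = 12.5, pos_z_5 = 6, width_5 = 5.5, depth_5 = 2.5, pos_x_6 = 15.5, pos_y_6 = 5.5, pos_z_6 = 6, pos_x_7 = 5.5, pos_y_7 = 10, pos_z_7 = 12, radius_7 = 3.5, pos_x_8 = 6.5, pos_z_8 = 10, width_8 = 6, depth_8 = 4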